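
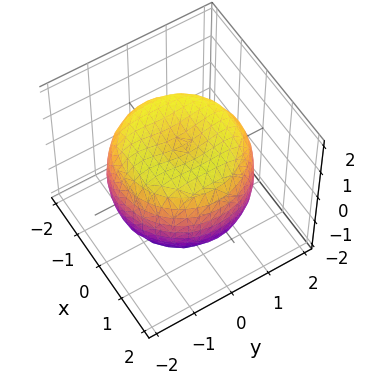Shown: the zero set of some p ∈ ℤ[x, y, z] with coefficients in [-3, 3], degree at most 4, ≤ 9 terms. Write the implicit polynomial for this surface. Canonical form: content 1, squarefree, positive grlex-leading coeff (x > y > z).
x^4 + 2*x^2*y^2 + y^4 - 2*x^2 - 2*y^2 + 2*z^2 - 2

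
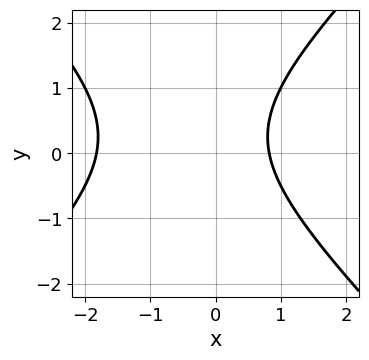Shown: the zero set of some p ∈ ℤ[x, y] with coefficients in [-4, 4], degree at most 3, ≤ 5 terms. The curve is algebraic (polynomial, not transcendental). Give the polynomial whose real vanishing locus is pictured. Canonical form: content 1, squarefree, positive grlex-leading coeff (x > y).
2*x^2 - 2*y^2 + 2*x + y - 3

(a) deg p = 2. The shape is more complex than any degree-1 curve.
(b) Against the integer gridlines: it misses every integer gridline on the y-axis.
(c) Solving for integer coefficients yields p as stated.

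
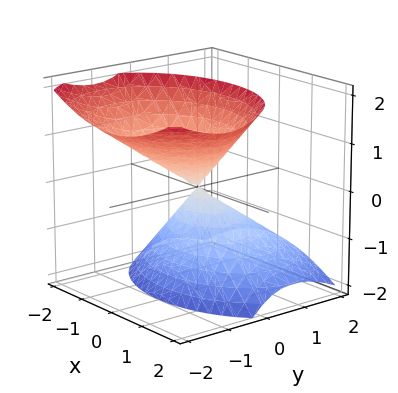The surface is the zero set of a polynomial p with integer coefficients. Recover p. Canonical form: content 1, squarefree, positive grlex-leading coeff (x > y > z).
(a) There are 2 components. Treating them together as one polynomial.
(b) deg p = 2. The shape is more complex than any degree-1 surface.
(c) Observable constraints: it meets the x-axis at x = 0 (among the integer gridlines); it meets the z-axis at z = 0 (among the integer gridlines); it crosses the y-axis at the gridline y = 0.
(d) Putting this together gives p.

2*x^2 + 3*y^2 + 3*y*z - 2*z^2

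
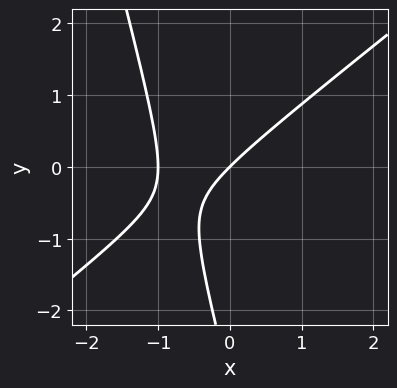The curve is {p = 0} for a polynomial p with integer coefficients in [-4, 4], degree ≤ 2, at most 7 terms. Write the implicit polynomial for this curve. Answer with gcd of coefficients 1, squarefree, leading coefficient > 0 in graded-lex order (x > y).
1. deg p = 2.
2. Observable constraints: it crosses the y-axis at the gridline y = 0; among the integer gridlines, it crosses the x-axis at x ∈ {-1, 0}.
3. Solving for integer coefficients yields p as stated.

3*x^2 - 3*x*y - y^2 + 3*x - 3*y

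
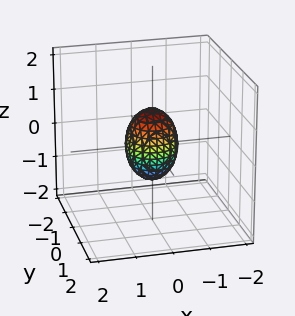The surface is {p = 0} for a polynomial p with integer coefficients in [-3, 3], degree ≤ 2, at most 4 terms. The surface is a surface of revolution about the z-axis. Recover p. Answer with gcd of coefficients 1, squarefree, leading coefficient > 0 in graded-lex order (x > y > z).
2*x^2 + 2*y^2 + z^2 - 1

First, the degree is 2 — no degree-1 surface has this shape.
Then, symmetry: the surface is invariant under rotation about z: p = q(x² + y², z).
Then, against the integer gridlines: a circular section at z = 0 has radius between 0 and 1; among the integer gridlines, it crosses the z-axis at z ∈ {-1, 1}.
Finally, matching integer coefficients to the picture gives p.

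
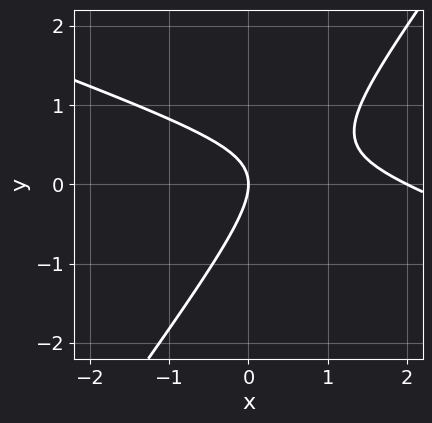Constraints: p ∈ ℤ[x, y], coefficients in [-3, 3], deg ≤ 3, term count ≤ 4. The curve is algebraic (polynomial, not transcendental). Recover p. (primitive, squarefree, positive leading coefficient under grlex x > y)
deg p = 2.
From the visible intercepts: among the integer gridlines, it crosses the x-axis at x ∈ {0, 2}; it meets the y-axis at y = 0 (among the integer gridlines).
Together with the visible shape, these determine p as stated.

x^2 + 2*x*y - 2*y^2 - 2*x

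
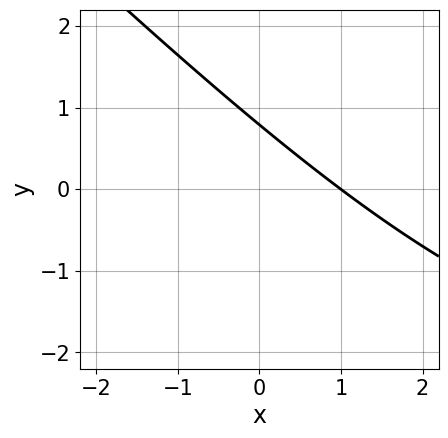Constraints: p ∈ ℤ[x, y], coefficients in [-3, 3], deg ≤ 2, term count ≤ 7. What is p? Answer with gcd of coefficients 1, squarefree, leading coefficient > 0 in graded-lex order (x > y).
First, the degree is 2 — a generic line meets the curve in up to 2 points.
Then, against the integer gridlines: one x-axis crossing is at x = 1.
Finally, putting this together gives p.

x*y + y^2 + 3*x + 3*y - 3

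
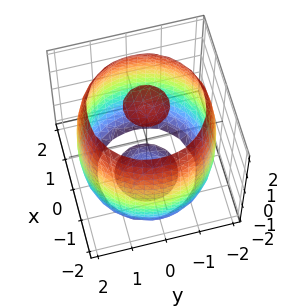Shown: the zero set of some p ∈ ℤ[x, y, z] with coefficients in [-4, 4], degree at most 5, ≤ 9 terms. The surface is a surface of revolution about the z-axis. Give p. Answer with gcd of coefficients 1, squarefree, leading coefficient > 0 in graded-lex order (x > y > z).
x^4 + 2*x^2*y^2 + y^4 - 3*x^2 - 3*y^2 + z^2 - 3

(a) I count 3 distinct pieces. Treating them together as one polynomial.
(b) deg p = 4. A generic line meets the surface in up to 4 points.
(c) Symmetries: rotational symmetry about the z-axis ⇒ p depends on x, y only through x² + y².
(d) Against the integer gridlines: a circular section at z = 2 has radius between 0 and 1.
(e) Assembling these constraints gives the stated polynomial.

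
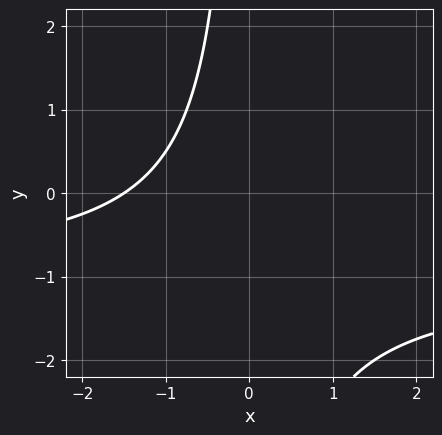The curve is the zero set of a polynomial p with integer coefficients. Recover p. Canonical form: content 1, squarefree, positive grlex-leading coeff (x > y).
2*x*y + 2*x + 3

1. Degree: no degree-1 curve has this shape, so deg p = 2.
2. Observable constraints: no y-intercept at any integer in the box.
3. Solving for integer coefficients yields p as stated.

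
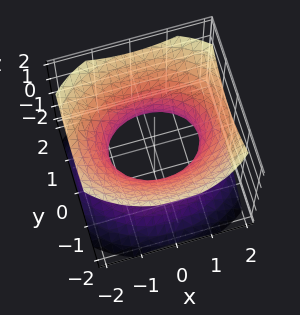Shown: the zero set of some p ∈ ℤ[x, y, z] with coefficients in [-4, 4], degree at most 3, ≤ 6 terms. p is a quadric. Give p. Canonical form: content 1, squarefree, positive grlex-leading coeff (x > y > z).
2*x^2 + 3*y^2 - 3*z^2 - 3

(a) The degree is 2 — an hourglass — one-sheet hyperboloid; a quadric.
(b) Symmetries: it's symmetric under z → −z, forcing even powers of z; it's symmetric under x → −x, forcing even powers of x; mirror symmetry y ↦ −y ⇒ only even powers of y.
(c) Observable constraints: it misses every integer gridline on the z-axis; among the integer gridlines, it crosses the y-axis at y ∈ {-1, 1}.
(d) Putting this together gives p.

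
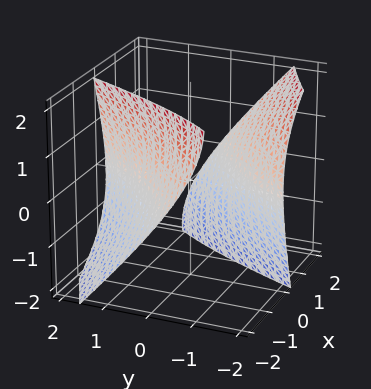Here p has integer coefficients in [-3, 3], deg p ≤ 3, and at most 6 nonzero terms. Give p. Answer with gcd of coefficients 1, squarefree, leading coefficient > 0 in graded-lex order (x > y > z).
There are 2 components.
The degree is 2 — no degree-1 surface has this shape.
Checking where it meets the axes: it misses every integer gridline on the z-axis.
Matching integer coefficients to the picture gives p.

x^2 - 3*x*y - 2*x*z + y^2 - z^2 - 3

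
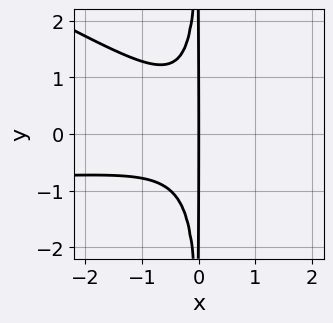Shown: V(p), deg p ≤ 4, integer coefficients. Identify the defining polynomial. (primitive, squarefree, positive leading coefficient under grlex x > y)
x^3*y + 2*x^2*y^2 + x^3 + x

1. The degree is 4 — no degree-3 curve has this shape.
2. Against the integer gridlines: one x-axis crossing is at x = 0; every point of the y-axis in the box is on the curve.
3. Solving for integer coefficients yields p as stated.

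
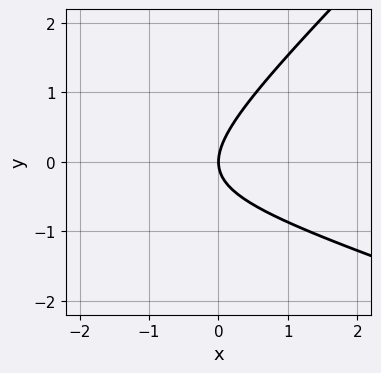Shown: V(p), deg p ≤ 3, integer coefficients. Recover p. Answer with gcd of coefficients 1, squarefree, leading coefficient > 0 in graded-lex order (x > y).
x^2 + 2*x*y - 3*y^2 + 3*x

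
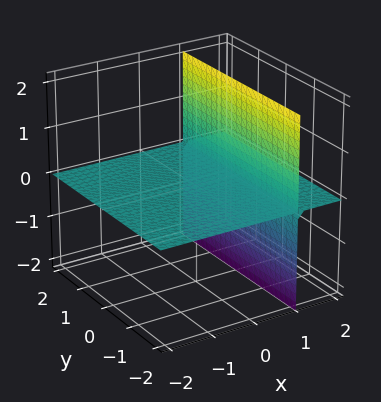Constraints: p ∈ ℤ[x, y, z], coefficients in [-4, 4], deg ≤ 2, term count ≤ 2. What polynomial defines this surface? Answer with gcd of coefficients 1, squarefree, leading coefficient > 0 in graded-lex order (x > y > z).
x*z - z

First, there are 2 components. Treating them together as one polynomial.
Then, deg p = 2. The shape is more complex than any degree-1 surface.
Then, from the axis intercepts and sections: every point of the x-axis in the box is on the surface; it meets the z-axis at z = 0 (among the integer gridlines); every point of the y-axis in the box is on the surface.
Finally, together with the visible shape, these determine p as stated.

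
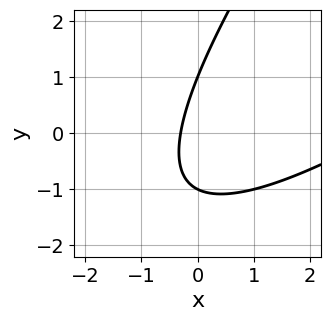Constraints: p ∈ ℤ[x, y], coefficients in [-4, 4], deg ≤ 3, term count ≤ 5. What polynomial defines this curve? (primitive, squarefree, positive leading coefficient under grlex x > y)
deg p = 2. The shape is more complex than any degree-1 curve.
Checking where it meets the axes: the y-axis gridline crossings are at y ∈ {-1, 1}.
Together with the visible shape, these determine p as stated.

x^2 - 2*x*y + y^2 - 3*x - 1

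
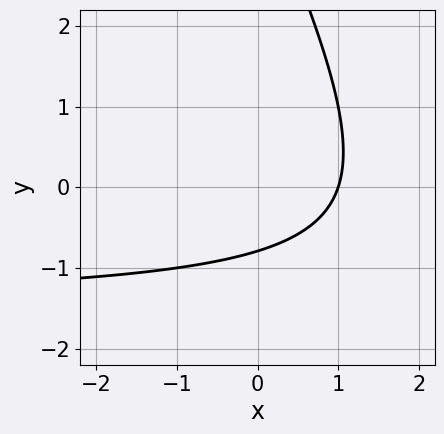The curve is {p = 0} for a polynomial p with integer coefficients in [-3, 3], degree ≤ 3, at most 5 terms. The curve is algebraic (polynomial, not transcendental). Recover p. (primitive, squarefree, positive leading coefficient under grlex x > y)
2*x*y + y^2 + 3*x - 3*y - 3

1. Degree: no degree-1 curve has this shape, so deg p = 2.
2. Observable constraints: it crosses the x-axis at the gridline x = 1.
3. Matching integer coefficients to the picture gives p.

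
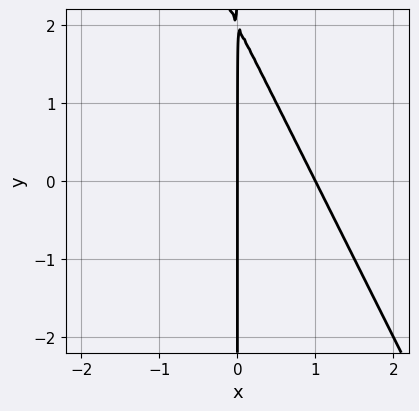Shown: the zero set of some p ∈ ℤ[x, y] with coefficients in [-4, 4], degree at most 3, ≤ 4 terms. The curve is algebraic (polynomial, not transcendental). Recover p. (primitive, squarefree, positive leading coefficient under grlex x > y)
First, deg p = 2. The shape is more complex than any degree-1 curve.
Then, from the axis intercepts and sections: the visible y-axis segment lies entirely on the curve; the x-axis gridline crossings are at x ∈ {0, 1}.
Finally, together with the visible shape, these determine p as stated.

2*x^2 + x*y - 2*x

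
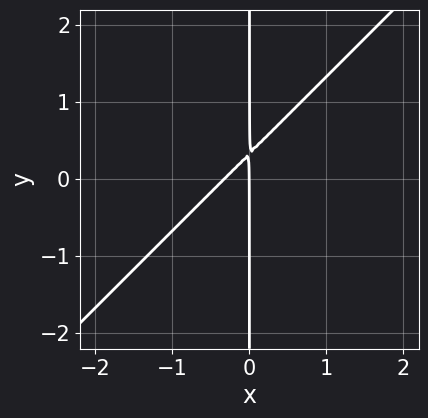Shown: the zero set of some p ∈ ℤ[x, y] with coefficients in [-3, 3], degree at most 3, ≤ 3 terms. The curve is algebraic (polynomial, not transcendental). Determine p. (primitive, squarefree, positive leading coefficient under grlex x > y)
1. deg p = 2. The shape is more complex than any degree-1 curve.
2. From the axis intercepts and sections: it crosses the x-axis at the gridline x = 0; every point of the y-axis in the box is on the curve.
3. Assembling these constraints gives the stated polynomial.

3*x^2 - 3*x*y + x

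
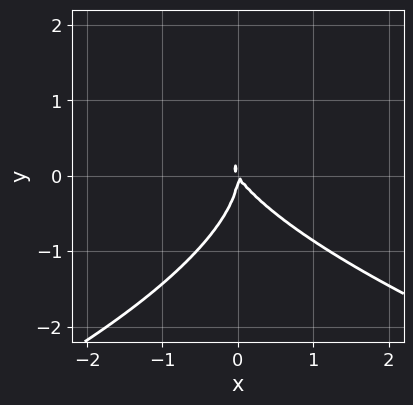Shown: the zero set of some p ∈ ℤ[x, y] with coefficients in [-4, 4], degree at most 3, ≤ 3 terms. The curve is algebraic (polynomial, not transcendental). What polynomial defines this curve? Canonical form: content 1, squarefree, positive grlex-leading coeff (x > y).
The degree is 3 — no degree-2 curve has this shape.
Reading off the gridlines: one x-axis crossing is at x = 0; it meets the y-axis at y = 0 (among the integer gridlines).
Solving for integer coefficients yields p as stated.

2*y^3 + 3*x^2 + 2*x*y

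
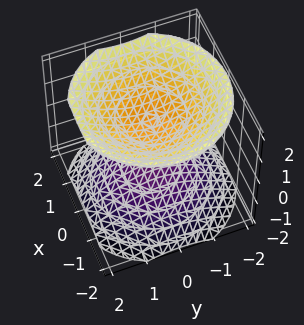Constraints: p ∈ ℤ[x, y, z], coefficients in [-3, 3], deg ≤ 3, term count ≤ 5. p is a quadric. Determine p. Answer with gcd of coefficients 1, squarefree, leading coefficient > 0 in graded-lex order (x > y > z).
(a) I count 2 distinct pieces. They look like related sheets of one shape, so recover p as a whole.
(b) The degree is 2 — two separate bowl-shaped sheets opening away from each other; a quadric.
(c) Symmetry: every cross-section ⟂ z is a circle, so x, y appear only via x² + y²; mirror symmetry z ↦ −z ⇒ only even powers of z.
(d) Reading off the gridlines: it misses every integer gridline on the x-axis; it misses every integer gridline on the y-axis.
(e) These observations pin down the coefficients. Check: (0, 0, -1) on the z-axis lies on the surface, and p(0, 0, -1) = 0. ✓

2*x^2 + 2*y^2 - 3*z^2 + 3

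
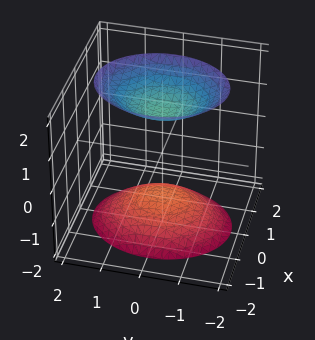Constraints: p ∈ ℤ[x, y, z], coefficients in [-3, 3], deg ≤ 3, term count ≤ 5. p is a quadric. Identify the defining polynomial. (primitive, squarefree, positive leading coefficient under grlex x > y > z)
3*x^2 + 2*y^2 - 2*z^2 + 3

First, the picture has 2 separate pieces. They look like related sheets of one shape, so recover p as a whole.
Then, degree: two separate bowl-shaped sheets opening away from each other; a quadric, so deg p = 2.
Then, symmetries: mirror symmetry z ↦ −z ⇒ only even powers of z; the x ↦ −x reflection is a symmetry, so x appears only in even powers; it's symmetric under y → −y, forcing even powers of y.
Next, observable constraints: it misses every integer gridline on the x-axis; the surface avoids every integer y-axis point in the box.
Finally, fitting integer coefficients to these (and the overall shape) gives p.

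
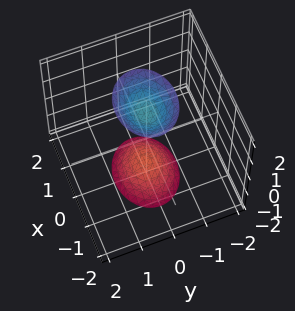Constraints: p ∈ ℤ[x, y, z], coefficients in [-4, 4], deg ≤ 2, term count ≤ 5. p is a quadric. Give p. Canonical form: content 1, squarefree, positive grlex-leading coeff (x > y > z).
There are 2 components. Treating them together as one polynomial.
deg p = 2. Two separate bowl-shaped sheets opening away from each other; a quadric.
Symmetries: it's symmetric under y → −y, forcing even powers of y; the z ↦ −z reflection is a symmetry, so z appears only in even powers; mirror symmetry x ↦ −x ⇒ only even powers of x.
Against the integer gridlines: no x-intercept at any integer in the box; no y-intercept at any integer in the box.
The integer polynomial consistent with all of this is the stated p.

2*x^2 + 3*y^2 - z^2 + 2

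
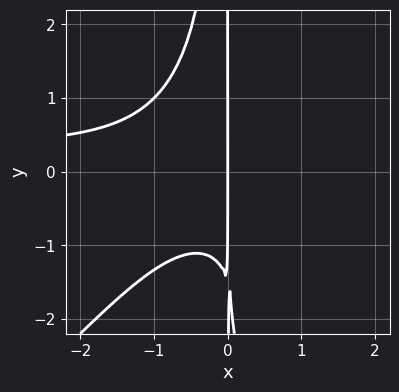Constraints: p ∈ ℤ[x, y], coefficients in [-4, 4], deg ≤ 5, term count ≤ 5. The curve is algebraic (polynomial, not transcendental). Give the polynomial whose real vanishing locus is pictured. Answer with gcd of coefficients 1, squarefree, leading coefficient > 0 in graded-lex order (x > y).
3*x^3*y - 3*x^2*y^2 - x^3 - 2*x*y - 3*x

1. The degree is 4 — the shape is more complex than any degree-3 curve.
2. Reading off the gridlines: every point of the y-axis in the box is on the curve; one x-axis crossing is at x = 0.
3. Assembling these constraints gives the stated polynomial.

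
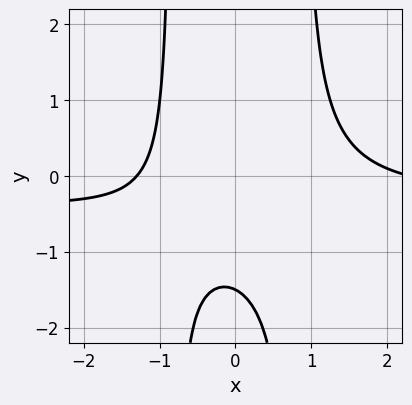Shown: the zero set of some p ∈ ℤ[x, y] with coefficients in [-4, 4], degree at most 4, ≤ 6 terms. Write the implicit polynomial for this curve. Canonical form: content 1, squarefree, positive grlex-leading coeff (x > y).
(a) Degree: the shape is more complex than any degree-2 curve, so deg p = 3.
(b) Putting this together gives p.

3*x^2*y + x^2 - x - 2*y - 3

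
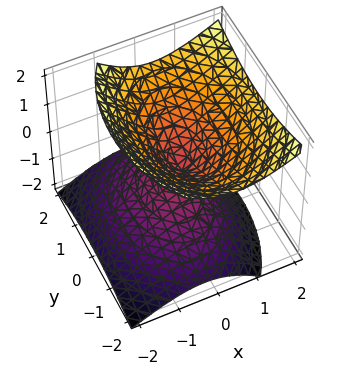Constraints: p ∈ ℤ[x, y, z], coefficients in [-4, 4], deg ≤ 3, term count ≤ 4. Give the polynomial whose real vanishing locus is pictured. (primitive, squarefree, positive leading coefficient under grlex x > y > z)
2*x^2 - x*z + y^2 - 2*z^2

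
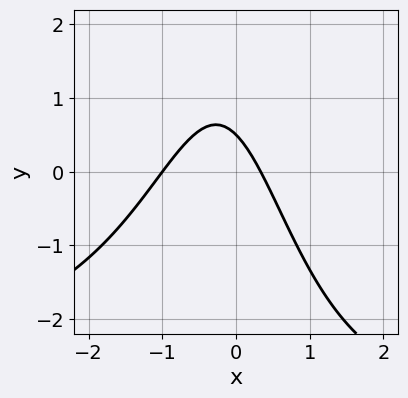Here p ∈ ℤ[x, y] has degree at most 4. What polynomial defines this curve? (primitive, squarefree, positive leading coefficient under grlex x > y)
x^2*y + 3*x^2 + 2*x + 2*y - 1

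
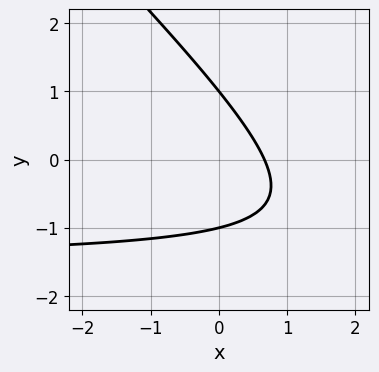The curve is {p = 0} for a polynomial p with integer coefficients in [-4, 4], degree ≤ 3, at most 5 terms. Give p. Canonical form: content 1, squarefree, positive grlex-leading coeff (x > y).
(a) The degree is 2 — a generic line meets the curve in up to 2 points.
(b) From the axis intercepts and sections: the y-axis gridline crossings are at y ∈ {-1, 1}.
(c) Matching integer coefficients to the picture gives p.

2*x*y + 2*y^2 + 3*x - 2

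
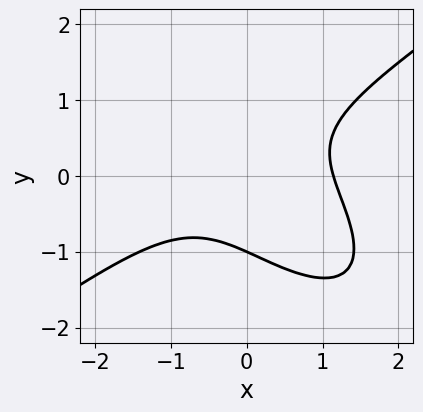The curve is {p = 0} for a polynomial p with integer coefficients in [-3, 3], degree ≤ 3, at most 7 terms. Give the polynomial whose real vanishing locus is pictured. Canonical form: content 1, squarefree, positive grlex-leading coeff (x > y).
2*x^3 - 2*x*y^2 - 3*y^3 + 2*x*y - 3

deg p = 3. A generic line meets the curve in up to 3 points.
Observable constraints: it meets the y-axis at y = -1 (among the integer gridlines).
Putting this together gives p.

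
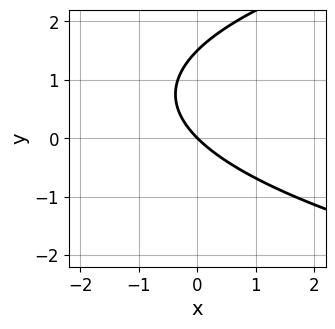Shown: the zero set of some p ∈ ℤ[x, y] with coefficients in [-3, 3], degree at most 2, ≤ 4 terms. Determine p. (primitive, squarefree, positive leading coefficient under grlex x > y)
1. Degree: a generic line meets the curve in up to 2 points, so deg p = 2.
2. Against the integer gridlines: one x-axis crossing is at x = 0; it crosses the y-axis at the gridline y = 0.
3. Putting this together gives p.

2*y^2 - 3*x - 3*y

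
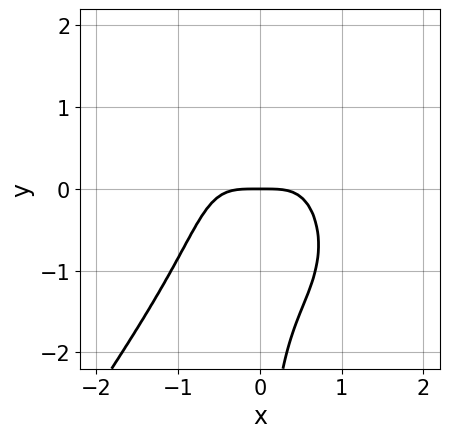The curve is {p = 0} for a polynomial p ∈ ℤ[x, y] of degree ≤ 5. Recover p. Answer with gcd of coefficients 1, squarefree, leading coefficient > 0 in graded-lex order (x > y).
deg p = 4.
Against the integer gridlines: it crosses the y-axis at the gridline y = 0; one x-axis crossing is at x = 0.
Putting this together gives p.

3*x^4 - x*y^3 + x*y^2 + 2*y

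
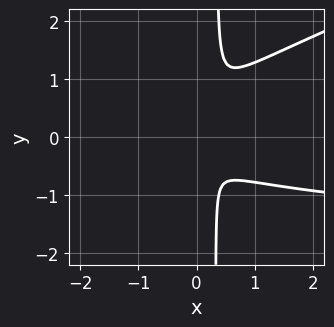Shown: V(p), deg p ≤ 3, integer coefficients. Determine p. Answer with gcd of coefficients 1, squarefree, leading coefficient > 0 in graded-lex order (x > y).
x^2*y - 3*x*y^2 + 2*x^2 + y^2

(a) Degree: a generic line meets the curve in up to 3 points, so deg p = 3.
(b) The integer polynomial consistent with all of this is the stated p.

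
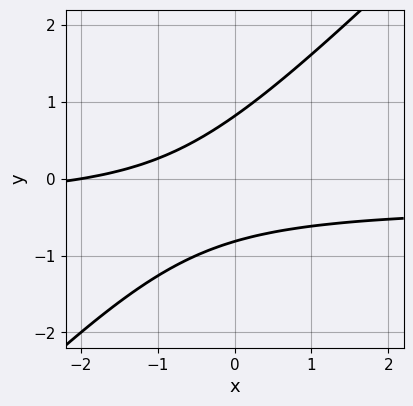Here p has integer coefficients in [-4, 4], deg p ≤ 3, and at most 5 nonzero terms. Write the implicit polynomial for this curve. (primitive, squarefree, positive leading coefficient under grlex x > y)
3*x*y - 3*y^2 + x + 2

First, degree: the shape is more complex than any degree-1 curve, so deg p = 2.
Then, from the axis intercepts and sections: it meets the x-axis at x = -2 (among the integer gridlines).
Finally, putting this together gives p.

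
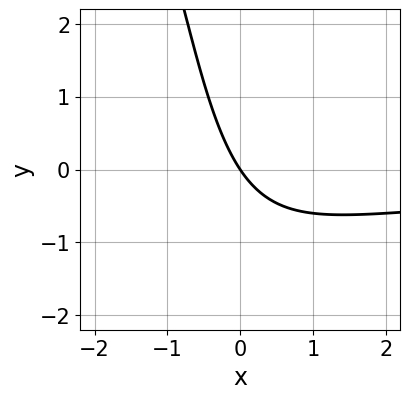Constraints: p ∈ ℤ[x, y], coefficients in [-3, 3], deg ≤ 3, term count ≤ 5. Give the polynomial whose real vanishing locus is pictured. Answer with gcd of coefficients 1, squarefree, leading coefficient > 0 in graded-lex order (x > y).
x^2*y + 2*x*y + 3*x + 2*y

The degree is 3 — no degree-2 curve has this shape.
From the axis intercepts and sections: it meets the y-axis at y = 0 (among the integer gridlines); one x-axis crossing is at x = 0.
Matching integer coefficients to the picture gives p.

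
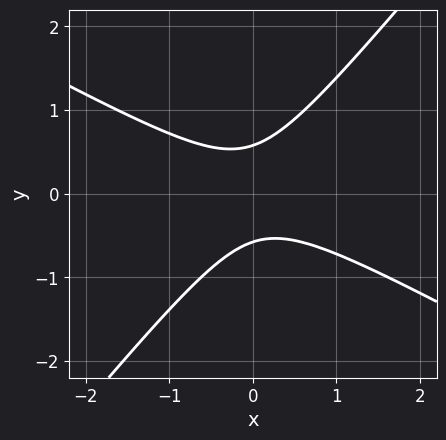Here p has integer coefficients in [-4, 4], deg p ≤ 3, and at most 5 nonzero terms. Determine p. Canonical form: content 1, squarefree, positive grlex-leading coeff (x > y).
1. The degree is 2 — a generic line meets the curve in up to 2 points.
2. From the axis intercepts and sections: it misses every integer gridline on the x-axis.
3. The integer polynomial consistent with all of this is the stated p.

2*x^2 + 2*x*y - 3*y^2 + 1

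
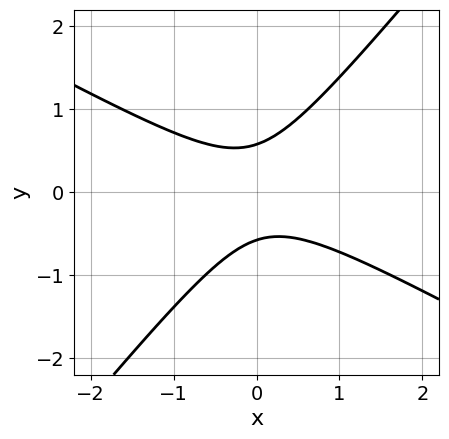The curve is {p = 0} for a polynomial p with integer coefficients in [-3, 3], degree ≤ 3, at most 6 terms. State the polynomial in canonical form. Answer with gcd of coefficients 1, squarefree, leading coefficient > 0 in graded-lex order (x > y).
2*x^2 + 2*x*y - 3*y^2 + 1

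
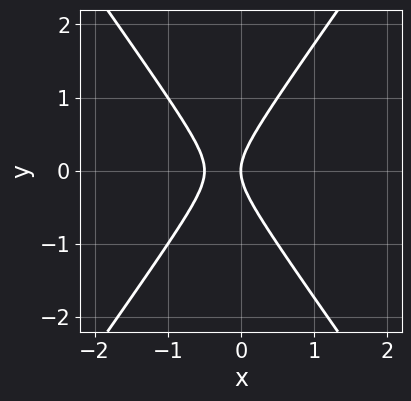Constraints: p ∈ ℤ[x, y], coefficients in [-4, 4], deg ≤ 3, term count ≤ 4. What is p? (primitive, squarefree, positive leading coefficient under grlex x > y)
2*x^2 - y^2 + x

First, deg p = 2. A generic line meets the curve in up to 2 points.
Next, symmetries: it's symmetric under y → −y, forcing even powers of y.
Next, against the integer gridlines: one y-axis crossing is at y = 0; one x-axis crossing is at x = 0.
Finally, these observations pin down the coefficients.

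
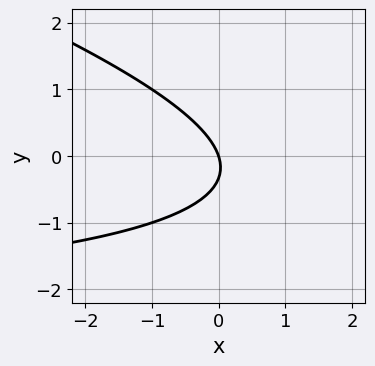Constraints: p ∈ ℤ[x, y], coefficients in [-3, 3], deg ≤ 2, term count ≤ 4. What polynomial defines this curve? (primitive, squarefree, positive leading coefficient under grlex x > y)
(a) Degree: a generic line meets the curve in up to 2 points, so deg p = 2.
(b) Observable constraints: it meets the x-axis at x = 0 (among the integer gridlines); it crosses the y-axis at the gridline y = 0.
(c) Fitting integer coefficients to these (and the overall shape) gives p.

x*y + 3*y^2 + 3*x + y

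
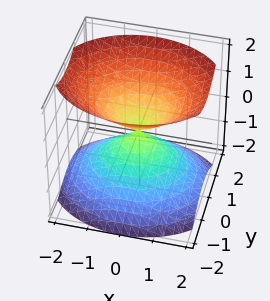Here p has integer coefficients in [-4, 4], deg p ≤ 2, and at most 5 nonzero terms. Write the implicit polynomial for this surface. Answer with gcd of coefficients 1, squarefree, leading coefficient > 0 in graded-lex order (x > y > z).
2*x^2 + 3*y^2 - 3*z^2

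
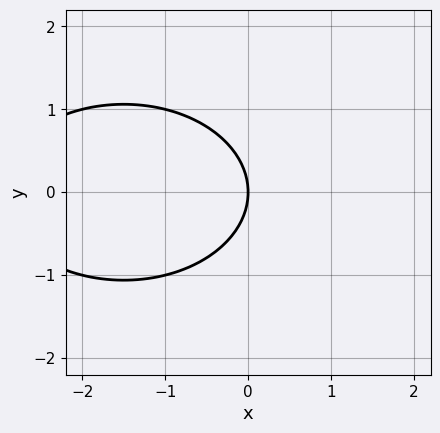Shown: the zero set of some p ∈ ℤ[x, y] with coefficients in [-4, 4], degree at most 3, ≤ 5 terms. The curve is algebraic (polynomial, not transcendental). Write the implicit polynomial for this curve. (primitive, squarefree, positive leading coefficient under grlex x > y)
1. Degree: the shape is more complex than any degree-1 curve, so deg p = 2.
2. Symmetries: mirror symmetry y ↦ −y ⇒ only even powers of y.
3. From the axis intercepts and sections: it meets the y-axis at y = 0 (among the integer gridlines); it meets the x-axis at x = 0 (among the integer gridlines).
4. Putting this together gives p.

x^2 + 2*y^2 + 3*x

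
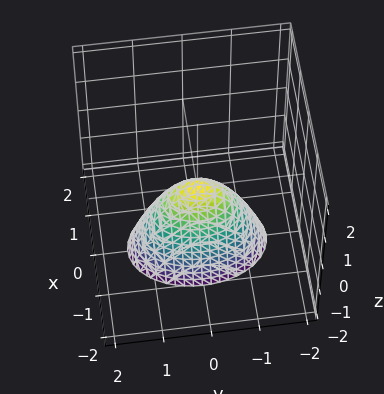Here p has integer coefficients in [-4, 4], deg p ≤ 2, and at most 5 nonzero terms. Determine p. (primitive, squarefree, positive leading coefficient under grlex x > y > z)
First, the degree is 2 — a paraboloid; a quadric.
Next, symmetries: the y ↦ −y reflection is a symmetry, so y appears only in even powers; the x ↦ −x reflection is a symmetry, so x appears only in even powers.
Next, reading off the gridlines: it meets the y-axis at y = 0 (among the integer gridlines); it meets the x-axis at x = 0 (among the integer gridlines).
Finally, solving for integer coefficients yields p as stated.

2*x^2 + y^2 + z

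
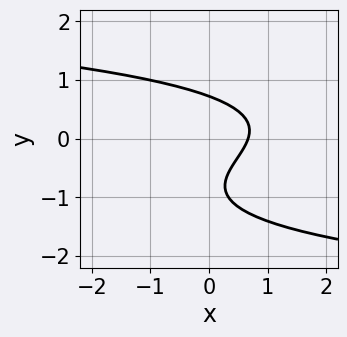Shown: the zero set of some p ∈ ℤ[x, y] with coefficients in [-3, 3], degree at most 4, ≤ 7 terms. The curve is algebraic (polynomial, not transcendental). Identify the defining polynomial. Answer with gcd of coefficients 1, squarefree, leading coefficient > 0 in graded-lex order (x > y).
(a) Degree: the shape is more complex than any degree-2 curve, so deg p = 3.
(b) Putting this together gives p.

3*y^3 + 3*y^2 + 3*x - y - 2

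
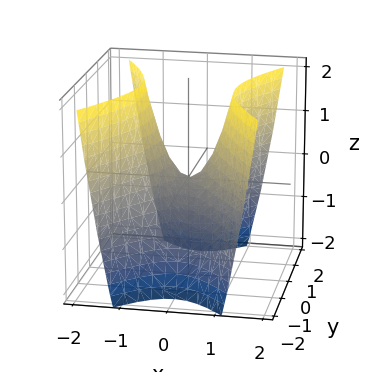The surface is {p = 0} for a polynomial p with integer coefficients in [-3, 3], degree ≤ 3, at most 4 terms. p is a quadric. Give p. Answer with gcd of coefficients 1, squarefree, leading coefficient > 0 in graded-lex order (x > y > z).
2*x^2 - y^2 - z

The degree is 2 — a saddle surface; a quadric.
Symmetries: it's symmetric under y → −y, forcing even powers of y; mirror symmetry x ↦ −x ⇒ only even powers of x.
From the visible intercepts: one x-axis crossing is at x = 0; one z-axis crossing is at z = 0.
Matching integer coefficients to the picture gives p.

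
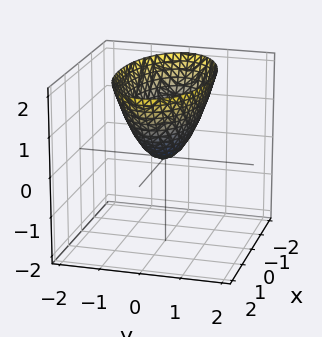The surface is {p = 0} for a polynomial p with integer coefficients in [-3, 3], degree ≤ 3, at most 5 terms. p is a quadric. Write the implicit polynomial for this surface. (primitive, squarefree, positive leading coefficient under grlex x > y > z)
x^2 + 3*y^2 - 2*z

1. deg p = 2.
2. Symmetries: the x ↦ −x reflection is a symmetry, so x appears only in even powers; mirror symmetry y ↦ −y ⇒ only even powers of y.
3. Observable constraints: one z-axis crossing is at z = 0; it crosses the x-axis at the gridline x = 0; it meets the y-axis at y = 0 (among the integer gridlines).
4. Matching integer coefficients to the picture gives p.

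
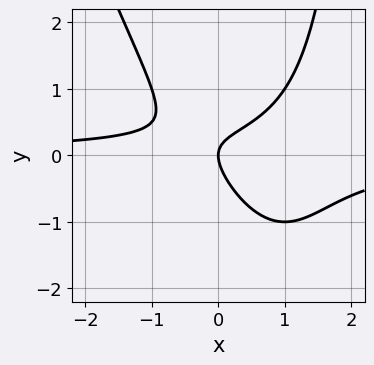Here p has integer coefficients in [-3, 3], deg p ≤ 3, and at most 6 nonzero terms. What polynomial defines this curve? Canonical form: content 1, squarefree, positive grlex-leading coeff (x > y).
(a) deg p = 3. No degree-2 curve has this shape.
(b) Checking where it meets the axes: one x-axis crossing is at x = 0; it meets the y-axis at y = 0 (among the integer gridlines).
(c) Putting this together gives p.

3*x^2*y + x*y^2 - 3*x*y - 3*y^2 + 2*x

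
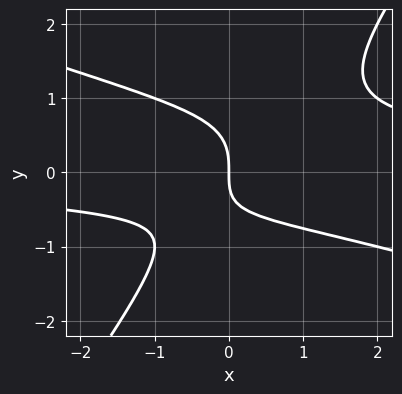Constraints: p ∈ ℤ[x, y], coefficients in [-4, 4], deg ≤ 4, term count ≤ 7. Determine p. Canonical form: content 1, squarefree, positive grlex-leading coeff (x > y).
x^2*y + 2*x*y^2 - 2*y^3 - x*y - 2*x

The degree is 3 — the shape is more complex than any degree-2 curve.
Reading off the gridlines: one x-axis crossing is at x = 0; one y-axis crossing is at y = 0.
The integer polynomial consistent with all of this is the stated p.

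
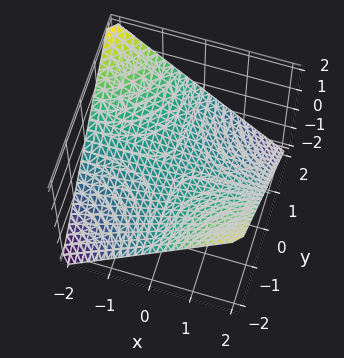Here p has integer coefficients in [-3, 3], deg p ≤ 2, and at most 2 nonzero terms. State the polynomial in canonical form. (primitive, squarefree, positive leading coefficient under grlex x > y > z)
x*y + 2*z

(a) The degree is 2 — a hyperbolic paraboloid; a quadric.
(b) Reading off the gridlines: the visible x-axis segment lies entirely on the surface; the visible y-axis segment lies entirely on the surface; it crosses the z-axis at the gridline z = 0.
(c) Putting this together gives p.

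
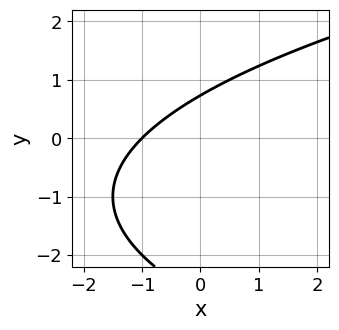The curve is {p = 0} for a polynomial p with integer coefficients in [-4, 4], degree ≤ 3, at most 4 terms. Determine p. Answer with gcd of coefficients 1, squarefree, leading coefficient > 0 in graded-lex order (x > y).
y^2 - 2*x + 2*y - 2

(a) Degree: the shape is more complex than any degree-1 curve, so deg p = 2.
(b) Against the integer gridlines: it crosses the x-axis at the gridline x = -1.
(c) Solving for integer coefficients yields p as stated.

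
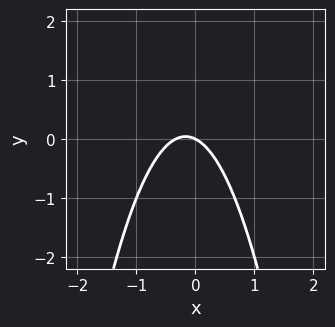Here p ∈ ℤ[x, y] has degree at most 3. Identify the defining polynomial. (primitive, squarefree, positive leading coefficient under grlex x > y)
1. deg p = 2. No degree-1 curve has this shape.
2. From the axis intercepts and sections: it meets the y-axis at y = 0 (among the integer gridlines); one x-axis crossing is at x = 0.
3. Solving for integer coefficients yields p as stated.

3*x^2 + x + 2*y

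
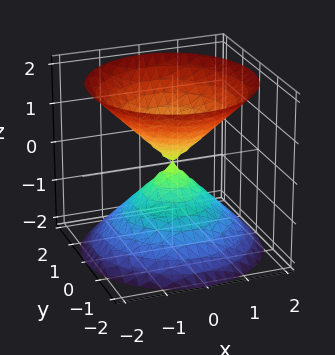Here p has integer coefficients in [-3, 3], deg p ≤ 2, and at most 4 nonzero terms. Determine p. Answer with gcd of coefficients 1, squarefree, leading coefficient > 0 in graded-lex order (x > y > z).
x^2 + y^2 - z^2

I count 2 distinct pieces.
Degree: two nappes meeting at a single point; a quadric, so deg p = 2.
Symmetries: it's symmetric under z → −z, forcing even powers of z; rotational symmetry about the z-axis ⇒ p depends on x, y only through x² + y².
Against the integer gridlines: one x-axis crossing is at x = 0; one z-axis crossing is at z = 0; one y-axis crossing is at y = 0; a circular section at z = -1 has radius exactly 1.
Fitting integer coefficients to these (and the overall shape) gives p.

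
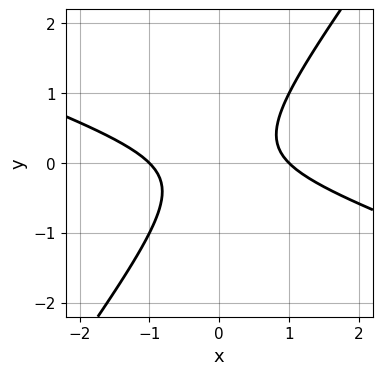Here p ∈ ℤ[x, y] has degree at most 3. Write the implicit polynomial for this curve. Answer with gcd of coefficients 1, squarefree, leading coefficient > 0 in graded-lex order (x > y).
Degree: the shape is more complex than any degree-1 curve, so deg p = 2.
From the axis intercepts and sections: among the integer gridlines, it crosses the x-axis at x ∈ {-1, 1}; it misses every integer gridline on the y-axis.
Matching integer coefficients to the picture gives p.

x^2 + 2*x*y - 2*y^2 - 1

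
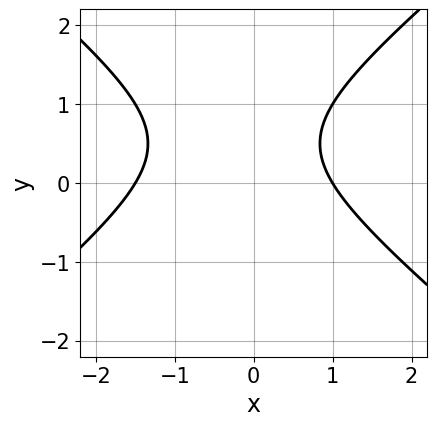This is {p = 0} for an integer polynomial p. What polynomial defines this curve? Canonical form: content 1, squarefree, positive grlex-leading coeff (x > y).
2*x^2 - 3*y^2 + x + 3*y - 3

(a) deg p = 2. The shape is more complex than any degree-1 curve.
(b) Reading off the gridlines: the curve avoids every integer y-axis point in the box; one x-axis crossing is at x = 1.
(c) Matching integer coefficients to the picture gives p.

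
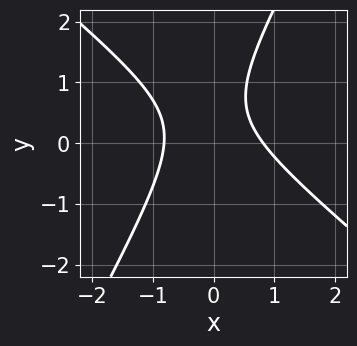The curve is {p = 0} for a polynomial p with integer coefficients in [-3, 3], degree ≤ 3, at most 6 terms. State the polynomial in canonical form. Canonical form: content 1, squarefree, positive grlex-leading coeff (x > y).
3*x^2 + 2*x*y - 2*y^2 + 2*y - 2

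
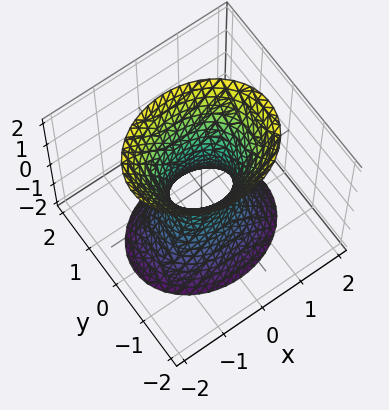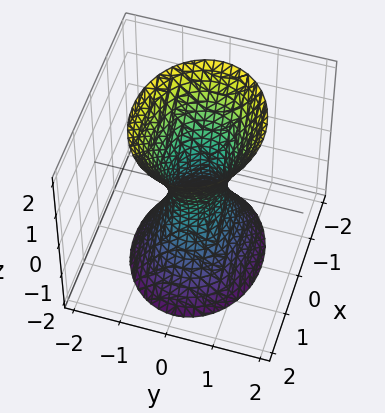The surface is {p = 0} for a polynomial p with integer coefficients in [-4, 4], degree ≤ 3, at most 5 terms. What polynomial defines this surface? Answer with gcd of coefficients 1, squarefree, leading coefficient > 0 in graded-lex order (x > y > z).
2*x^2 + 3*y^2 - z^2 - 1

First, the degree is 2 — an hourglass — one-sheet hyperboloid; a quadric.
Then, symmetries: it's symmetric under z → −z, forcing even powers of z; mirror symmetry x ↦ −x ⇒ only even powers of x; the y ↦ −y reflection is a symmetry, so y appears only in even powers.
Next, reading off the gridlines: it misses every integer gridline on the z-axis.
Finally, putting this together gives p.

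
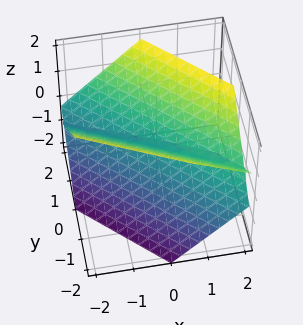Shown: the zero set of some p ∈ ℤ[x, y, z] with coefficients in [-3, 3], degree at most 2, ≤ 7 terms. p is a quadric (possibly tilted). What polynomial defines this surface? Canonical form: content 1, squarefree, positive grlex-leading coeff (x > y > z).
(a) Degree: the shape is more complex than any degree-1 surface, so deg p = 2.
(b) From the axis intercepts and sections: it meets the y-axis at y = 0 (among the integer gridlines); it meets the x-axis at x = 0 (among the integer gridlines).
(c) Matching integer coefficients to the picture gives p.

x^2 + 3*x*y + x*z + 2*y^2 - 2*z^2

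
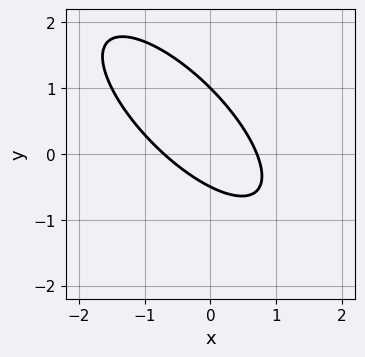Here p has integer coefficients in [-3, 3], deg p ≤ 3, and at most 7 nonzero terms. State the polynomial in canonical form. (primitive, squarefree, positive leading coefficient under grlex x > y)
(a) The degree is 2 — the shape is more complex than any degree-1 curve.
(b) From the visible intercepts: it meets the y-axis at y = 1 (among the integer gridlines).
(c) Putting this together gives p.

2*x^2 + 3*x*y + 2*y^2 - y - 1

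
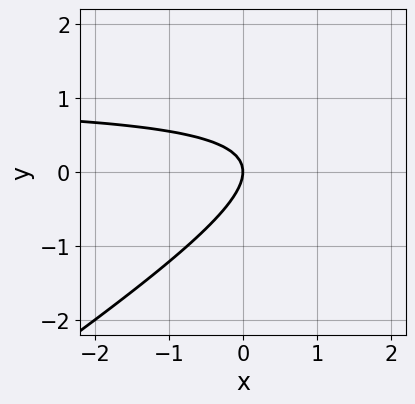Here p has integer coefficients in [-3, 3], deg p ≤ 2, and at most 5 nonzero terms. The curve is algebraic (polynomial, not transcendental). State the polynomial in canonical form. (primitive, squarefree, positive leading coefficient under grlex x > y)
2*x*y - 3*y^2 - 2*x

(a) Degree: the shape is more complex than any degree-1 curve, so deg p = 2.
(b) Checking where it meets the axes: it crosses the x-axis at the gridline x = 0; it meets the y-axis at y = 0 (among the integer gridlines).
(c) Putting this together gives p.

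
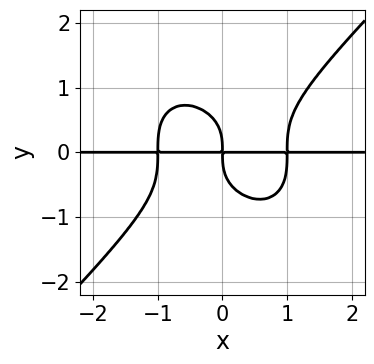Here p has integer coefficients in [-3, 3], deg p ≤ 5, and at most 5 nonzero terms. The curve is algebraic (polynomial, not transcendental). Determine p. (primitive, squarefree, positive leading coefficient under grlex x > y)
1. deg p = 4.
2. From the visible intercepts: every point of the x-axis in the box is on the curve.
3. Solving for integer coefficients yields p as stated.

x^3*y - y^4 - x*y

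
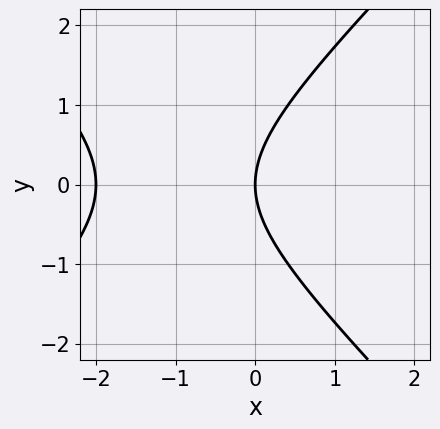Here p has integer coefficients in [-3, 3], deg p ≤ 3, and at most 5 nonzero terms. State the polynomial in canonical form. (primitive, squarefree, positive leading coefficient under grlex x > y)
(a) The degree is 2 — no degree-1 curve has this shape.
(b) Symmetries: the y ↦ −y reflection is a symmetry, so y appears only in even powers.
(c) From the visible intercepts: among the integer gridlines, it crosses the x-axis at x ∈ {-2, 0}; it crosses the y-axis at the gridline y = 0.
(d) Together with the visible shape, these determine p as stated.

x^2 - y^2 + 2*x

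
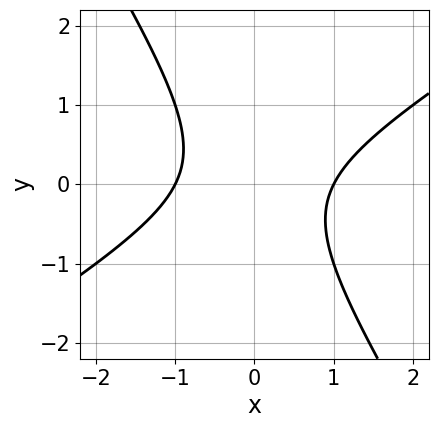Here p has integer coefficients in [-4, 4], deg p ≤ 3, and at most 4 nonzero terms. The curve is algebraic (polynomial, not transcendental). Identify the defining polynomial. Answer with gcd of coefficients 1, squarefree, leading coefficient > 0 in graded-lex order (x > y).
First, degree: no degree-1 curve has this shape, so deg p = 2.
Next, checking where it meets the axes: among the integer gridlines, it crosses the x-axis at x ∈ {-1, 1}; no y-intercept at any integer in the box.
Finally, assembling these constraints gives the stated polynomial.

x^2 - x*y - y^2 - 1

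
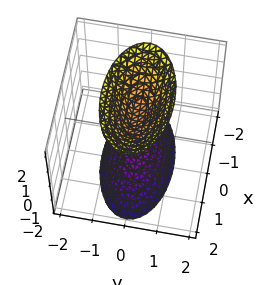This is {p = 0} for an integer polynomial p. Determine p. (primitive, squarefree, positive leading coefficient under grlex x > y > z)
x^2 + 3*y^2 - z^2 + 1

1. There are 2 components. They look like related sheets of one shape, so recover p as a whole.
2. The degree is 2 — two sheets facing apart; a quadric.
3. Symmetries: mirror symmetry x ↦ −x ⇒ only even powers of x; mirror symmetry y ↦ −y ⇒ only even powers of y; the z ↦ −z reflection is a symmetry, so z appears only in even powers.
4. From the axis intercepts and sections: the surface avoids every integer x-axis point in the box; the surface avoids every integer y-axis point in the box.
5. Together with the visible shape, these determine p as stated. Check: (0, 0, -1) on the z-axis lies on the surface, and p(0, 0, -1) = 0. ✓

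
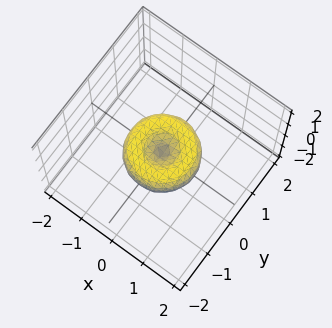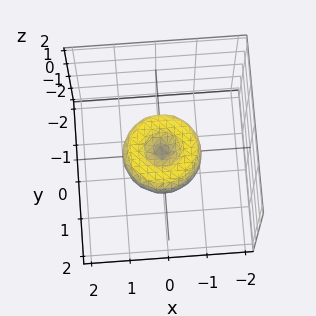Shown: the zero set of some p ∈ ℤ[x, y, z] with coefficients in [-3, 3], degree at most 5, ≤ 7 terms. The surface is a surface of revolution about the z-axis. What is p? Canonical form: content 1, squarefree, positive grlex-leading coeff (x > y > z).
1. deg p = 4. No degree-3 surface has this shape.
2. Symmetry: every cross-section ⟂ z is a circle, so x, y appear only via x² + y².
3. From the axis intercepts and sections: a circular section at z = 0 has radius exactly 1; among the integer gridlines, it crosses the x-axis at x ∈ {-1, 0, 1}; one z-axis crossing is at z = 0.
4. Matching integer coefficients to the picture gives p. Check: (0, -1, 0) on the y-axis lies on the surface, and p(0, -1, 0) = 0. ✓

x^4 + 2*x^2*y^2 + y^4 - x^2 - y^2 + z^2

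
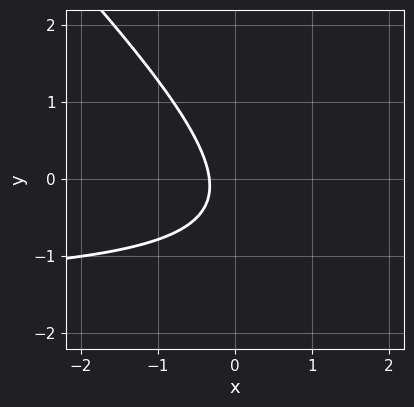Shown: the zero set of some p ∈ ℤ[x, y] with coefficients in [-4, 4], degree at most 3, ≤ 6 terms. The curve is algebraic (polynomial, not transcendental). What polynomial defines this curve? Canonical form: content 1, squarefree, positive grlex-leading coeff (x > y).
2*x*y + 2*y^2 + 3*x + y + 1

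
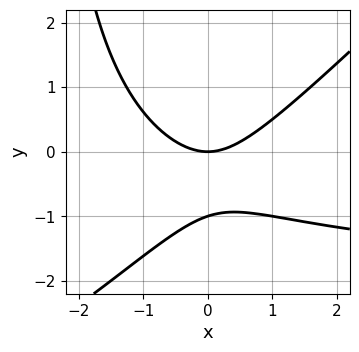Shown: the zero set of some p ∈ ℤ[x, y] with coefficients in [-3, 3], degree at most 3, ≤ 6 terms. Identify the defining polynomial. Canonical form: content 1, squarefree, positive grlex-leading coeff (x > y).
x^2*y - x*y^2 + 2*x^2 - 3*y^2 - 3*y

First, deg p = 3. A generic line meets the curve in up to 3 points.
Next, checking where it meets the axes: it meets the x-axis at x = 0 (among the integer gridlines); the y-axis gridline crossings are at y ∈ {-1, 0}.
Finally, these observations pin down the coefficients.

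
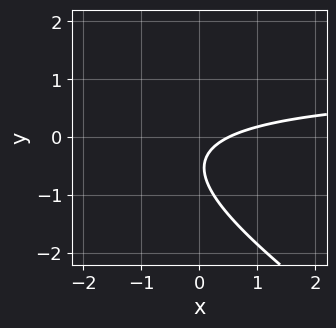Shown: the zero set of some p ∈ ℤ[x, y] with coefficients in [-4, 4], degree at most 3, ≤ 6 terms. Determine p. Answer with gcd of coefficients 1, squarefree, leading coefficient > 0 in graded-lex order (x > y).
First, deg p = 2.
Then, from the axis intercepts and sections: no y-intercept at any integer in the box.
Finally, these observations pin down the coefficients.

2*x*y + 3*y^2 - 2*x + 3*y + 1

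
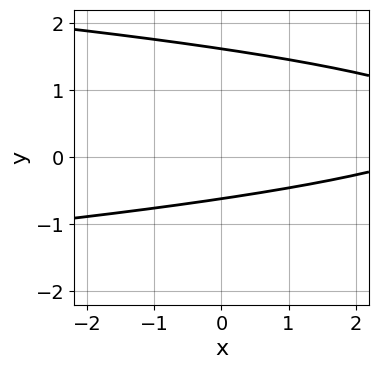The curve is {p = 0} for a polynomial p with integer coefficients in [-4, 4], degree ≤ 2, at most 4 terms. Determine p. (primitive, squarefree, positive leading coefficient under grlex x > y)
1. The degree is 2 — no degree-1 curve has this shape.
2. From the visible intercepts: no x-intercept at any integer in the box.
3. Together with the visible shape, these determine p as stated.

3*y^2 + x - 3*y - 3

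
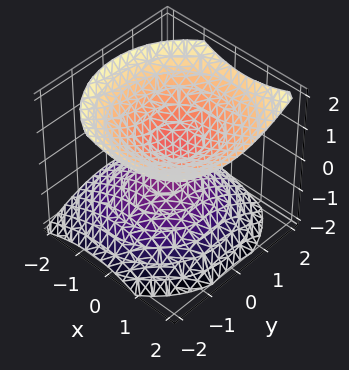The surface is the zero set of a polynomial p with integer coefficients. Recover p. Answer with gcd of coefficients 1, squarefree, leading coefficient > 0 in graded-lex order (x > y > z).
1. There are 2 components. They look like related sheets of one shape, so recover p as a whole.
2. Degree: the shape is more complex than any degree-1 surface, so deg p = 2.
3. Reading off the gridlines: the surface avoids every integer y-axis point in the box; the surface avoids every integer x-axis point in the box.
4. The integer polynomial consistent with all of this is the stated p.

2*x^2 - x*z + 2*y^2 - 3*z^2 + 1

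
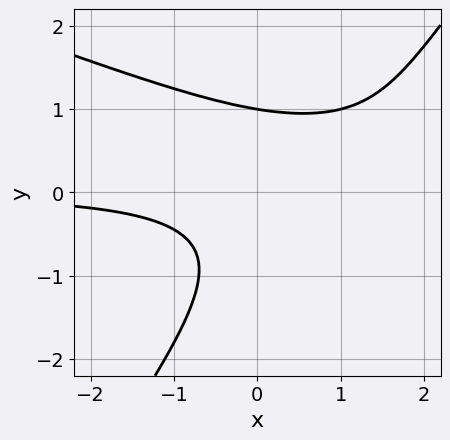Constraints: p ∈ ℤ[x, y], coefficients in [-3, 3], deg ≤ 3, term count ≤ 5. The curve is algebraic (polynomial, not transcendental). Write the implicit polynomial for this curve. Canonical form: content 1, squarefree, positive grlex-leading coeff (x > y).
x^2*y + 2*x*y^2 - 2*y^3 - 3*x*y + 2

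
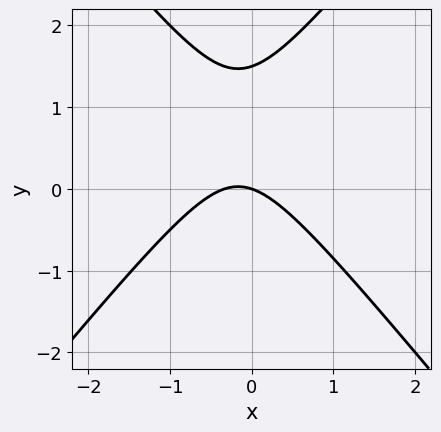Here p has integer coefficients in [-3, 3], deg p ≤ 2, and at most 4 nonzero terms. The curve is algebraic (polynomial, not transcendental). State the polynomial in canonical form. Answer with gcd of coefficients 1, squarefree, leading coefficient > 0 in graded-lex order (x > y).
1. Degree: the shape is more complex than any degree-1 curve, so deg p = 2.
2. Checking where it meets the axes: it crosses the x-axis at the gridline x = 0; it crosses the y-axis at the gridline y = 0.
3. Fitting integer coefficients to these (and the overall shape) gives p.

3*x^2 - 2*y^2 + x + 3*y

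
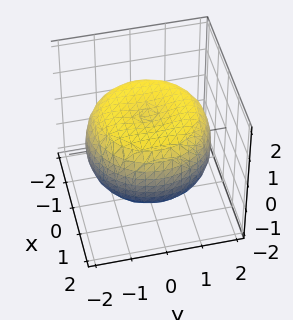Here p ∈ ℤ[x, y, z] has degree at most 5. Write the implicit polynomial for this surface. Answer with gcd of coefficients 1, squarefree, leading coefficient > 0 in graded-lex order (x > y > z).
x^4 + 2*x^2*y^2 + y^4 - 2*x^2 - 2*y^2 + 3*z^2 - 3

(a) Degree: the shape is more complex than any degree-3 surface, so deg p = 4.
(b) Symmetries: every cross-section ⟂ z is a circle, so x, y appear only via x² + y².
(c) From the visible intercepts: a circular section at z = 1 has radius between 1 and 2; the z-axis gridline crossings are at z ∈ {-1, 1}.
(d) Assembling these constraints gives the stated polynomial.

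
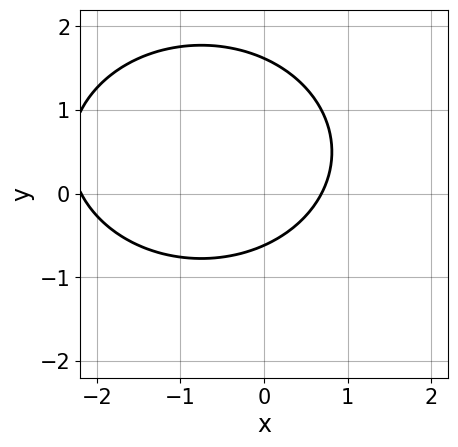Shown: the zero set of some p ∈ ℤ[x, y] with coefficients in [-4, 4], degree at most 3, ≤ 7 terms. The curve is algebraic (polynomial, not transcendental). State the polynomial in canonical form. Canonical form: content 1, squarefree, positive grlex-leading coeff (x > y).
2*x^2 + 3*y^2 + 3*x - 3*y - 3

First, the degree is 2 — a generic line meets the curve in up to 2 points.
Finally, the integer polynomial consistent with all of this is the stated p.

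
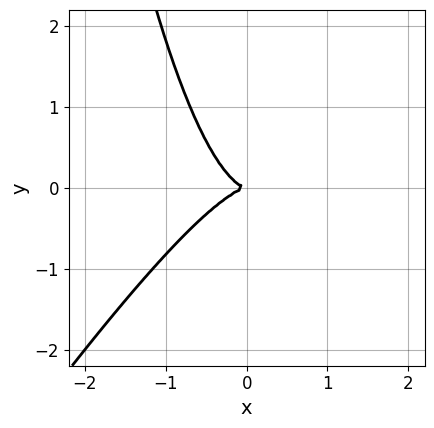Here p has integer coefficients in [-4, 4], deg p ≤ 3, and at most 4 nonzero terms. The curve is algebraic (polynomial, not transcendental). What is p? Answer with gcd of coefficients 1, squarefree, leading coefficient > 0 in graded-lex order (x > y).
3*x^3 - 2*x^2*y + 2*y^2

The degree is 3 — a generic line meets the curve in up to 3 points.
Checking where it meets the axes: one y-axis crossing is at y = 0; it crosses the x-axis at the gridline x = 0.
Fitting integer coefficients to these (and the overall shape) gives p.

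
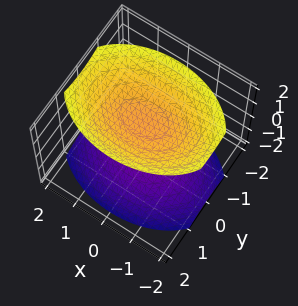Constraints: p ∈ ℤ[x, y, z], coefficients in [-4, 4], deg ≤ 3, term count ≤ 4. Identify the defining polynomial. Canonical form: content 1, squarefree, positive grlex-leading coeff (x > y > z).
x^2 + 2*y^2 - 2*z^2 + 3

First, the picture has 2 separate pieces. Treating them together as one polynomial.
Next, the degree is 2 — two sheets facing apart; a quadric.
Then, symmetries: mirror symmetry y ↦ −y ⇒ only even powers of y; the z ↦ −z reflection is a symmetry, so z appears only in even powers; the x ↦ −x reflection is a symmetry, so x appears only in even powers.
Next, from the axis intercepts and sections: it misses every integer gridline on the y-axis; the surface avoids every integer x-axis point in the box.
Finally, matching integer coefficients to the picture gives p.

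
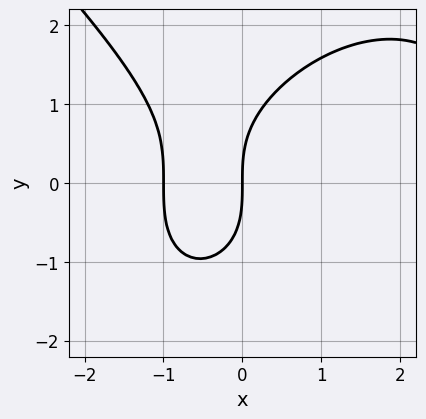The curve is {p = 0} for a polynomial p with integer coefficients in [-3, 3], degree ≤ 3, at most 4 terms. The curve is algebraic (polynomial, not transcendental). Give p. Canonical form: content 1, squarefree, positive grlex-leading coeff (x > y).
First, degree: no degree-2 curve has this shape, so deg p = 3.
Then, from the axis intercepts and sections: among the integer gridlines, it crosses the x-axis at x ∈ {-1, 0}; it crosses the y-axis at the gridline y = 0.
Finally, putting this together gives p.

x^3 + y^3 - 2*x^2 - 3*x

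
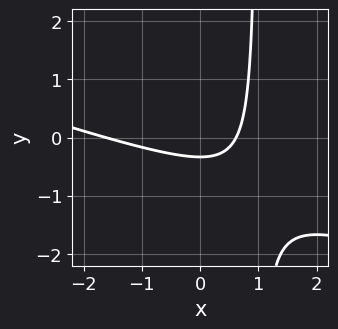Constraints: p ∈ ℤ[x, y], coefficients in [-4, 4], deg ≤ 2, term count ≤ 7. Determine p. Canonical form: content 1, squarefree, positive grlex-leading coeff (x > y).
x^2 + 3*x*y + x - 3*y - 1

1. Degree: no degree-1 curve has this shape, so deg p = 2.
2. The integer polynomial consistent with all of this is the stated p.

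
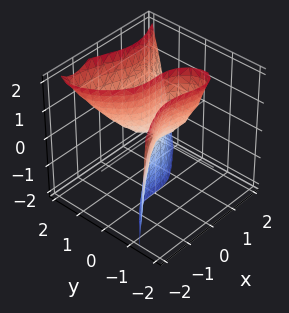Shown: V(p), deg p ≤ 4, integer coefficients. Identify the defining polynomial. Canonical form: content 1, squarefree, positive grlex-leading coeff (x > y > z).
2*x^3 - 2*x*y^2 - 3*y^3 + y^2*z + 3*y*z

(a) The degree is 3 — a generic line meets the surface in up to 3 points.
(b) From the axis intercepts and sections: the visible z-axis segment lies entirely on the surface; it meets the y-axis at y = 0 (among the integer gridlines); one x-axis crossing is at x = 0.
(c) Matching integer coefficients to the picture gives p.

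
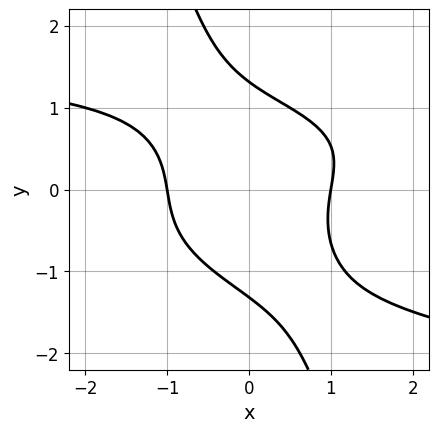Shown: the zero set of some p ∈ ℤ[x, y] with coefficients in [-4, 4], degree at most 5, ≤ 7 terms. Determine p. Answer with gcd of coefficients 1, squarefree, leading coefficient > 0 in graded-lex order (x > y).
deg p = 4. The shape is more complex than any degree-3 curve.
Observable constraints: among the integer gridlines, it crosses the x-axis at x ∈ {-1, 1}.
Solving for integer coefficients yields p as stated.

3*x*y^3 + y^4 - x^2*y + 3*x^2 - 3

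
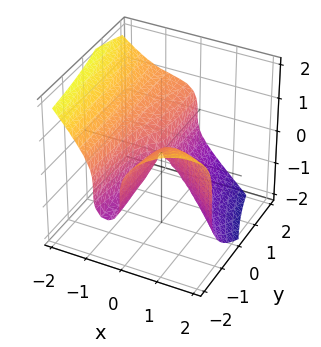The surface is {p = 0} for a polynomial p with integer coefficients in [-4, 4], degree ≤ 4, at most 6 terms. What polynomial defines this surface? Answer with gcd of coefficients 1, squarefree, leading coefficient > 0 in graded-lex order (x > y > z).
x^3 + x^2*y + z^3 + x*y

Degree: the shape is more complex than any degree-2 surface, so deg p = 3.
From the axis intercepts and sections: it crosses the x-axis at the gridline x = 0; every point of the y-axis in the box is on the surface; it crosses the z-axis at the gridline z = 0.
Assembling these constraints gives the stated polynomial.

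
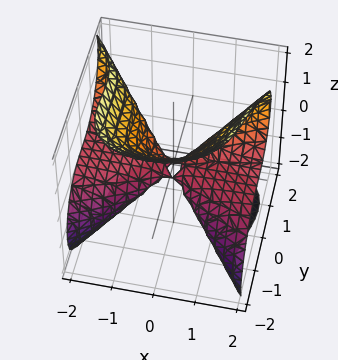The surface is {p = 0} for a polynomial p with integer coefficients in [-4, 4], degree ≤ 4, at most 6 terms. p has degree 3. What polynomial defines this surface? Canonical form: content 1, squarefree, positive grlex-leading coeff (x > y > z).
First, degree: no degree-2 surface has this shape, so deg p = 3.
Next, against the integer gridlines: one z-axis crossing is at z = 0; the visible x-axis segment lies entirely on the surface; one y-axis crossing is at y = 0.
Finally, these observations pin down the coefficients.

3*x^2*z - x*y*z - 3*y^3 - 2*z^3 - y*z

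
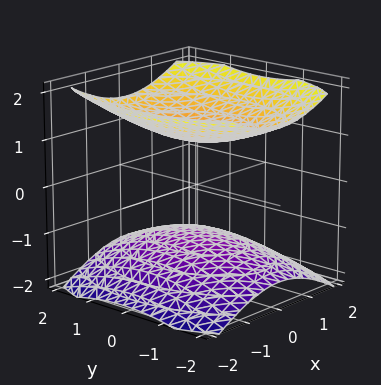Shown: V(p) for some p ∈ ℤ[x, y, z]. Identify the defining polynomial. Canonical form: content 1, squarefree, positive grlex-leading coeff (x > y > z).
(a) There are 2 components. Treating them together as one polynomial.
(b) deg p = 2. Two sheets facing apart; a quadric.
(c) Symmetries: the y ↦ −y reflection is a symmetry, so y appears only in even powers; it's symmetric under z → −z, forcing even powers of z; the x ↦ −x reflection is a symmetry, so x appears only in even powers.
(d) Observable constraints: among the integer gridlines, it crosses the z-axis at z ∈ {-1, 1}; the surface avoids every integer y-axis point in the box; it misses every integer gridline on the x-axis.
(e) Solving for integer coefficients yields p as stated.

2*x^2 + y^2 - 3*z^2 + 3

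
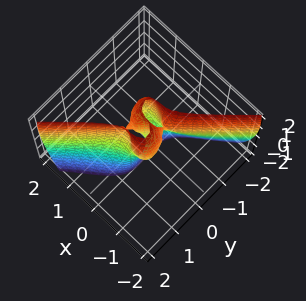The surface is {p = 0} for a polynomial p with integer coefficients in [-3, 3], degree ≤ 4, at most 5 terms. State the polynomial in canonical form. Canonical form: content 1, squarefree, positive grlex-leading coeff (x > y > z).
First, degree: no degree-2 surface has this shape, so deg p = 3.
Next, from the axis intercepts and sections: one y-axis crossing is at y = 0; it crosses the x-axis at the gridline x = 0; every point of the z-axis in the box is on the surface.
Finally, assembling these constraints gives the stated polynomial.

3*x^3 + x*z^2 - 3*y^3 - 2*x*z + y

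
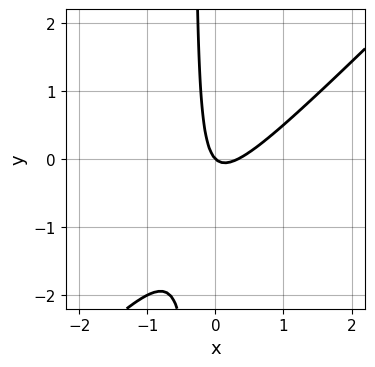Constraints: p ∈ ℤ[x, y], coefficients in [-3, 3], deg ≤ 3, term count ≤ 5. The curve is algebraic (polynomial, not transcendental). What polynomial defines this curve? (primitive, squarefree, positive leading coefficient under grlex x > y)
3*x^2 - 3*x*y - x - y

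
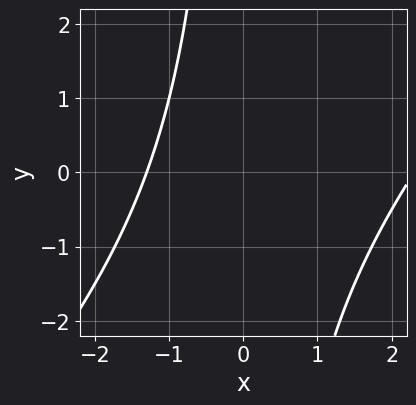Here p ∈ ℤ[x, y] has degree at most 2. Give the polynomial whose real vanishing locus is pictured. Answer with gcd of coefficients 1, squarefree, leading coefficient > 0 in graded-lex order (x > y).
(a) Degree: the shape is more complex than any degree-1 curve, so deg p = 2.
(b) Observable constraints: the curve avoids every integer y-axis point in the box.
(c) Together with the visible shape, these determine p as stated.

x^2 - x*y - x - 3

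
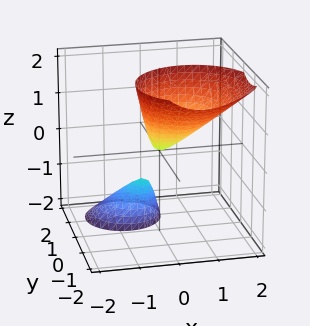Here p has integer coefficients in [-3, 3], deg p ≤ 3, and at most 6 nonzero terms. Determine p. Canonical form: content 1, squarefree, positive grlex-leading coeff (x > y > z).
3*x^2 - 2*x*z + 3*y^2 + 3*y*z - z

First, there are 2 components.
Then, the degree is 2 — a generic line meets the surface in up to 2 points.
Then, against the integer gridlines: it crosses the x-axis at the gridline x = 0; it crosses the y-axis at the gridline y = 0.
Finally, fitting integer coefficients to these (and the overall shape) gives p.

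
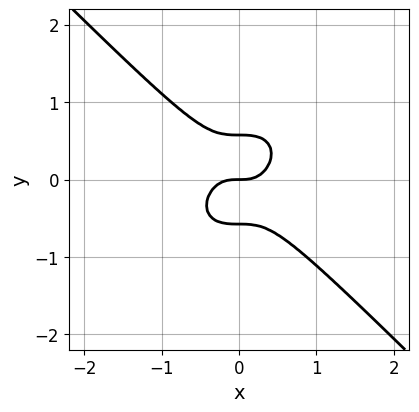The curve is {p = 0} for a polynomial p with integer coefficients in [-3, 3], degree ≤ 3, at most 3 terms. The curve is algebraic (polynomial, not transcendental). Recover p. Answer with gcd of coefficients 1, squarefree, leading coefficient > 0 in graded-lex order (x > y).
First, deg p = 3. No degree-2 curve has this shape.
Then, observable constraints: it crosses the x-axis at the gridline x = 0; it crosses the y-axis at the gridline y = 0.
Finally, together with the visible shape, these determine p as stated.

3*x^3 + 3*y^3 - y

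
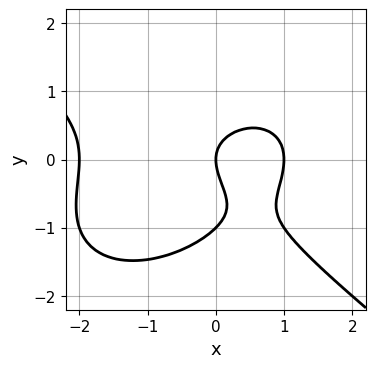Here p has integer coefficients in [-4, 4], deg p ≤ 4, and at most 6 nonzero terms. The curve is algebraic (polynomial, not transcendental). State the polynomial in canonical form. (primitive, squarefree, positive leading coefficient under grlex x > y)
x^3 + 2*y^3 + x^2 + 2*y^2 - 2*x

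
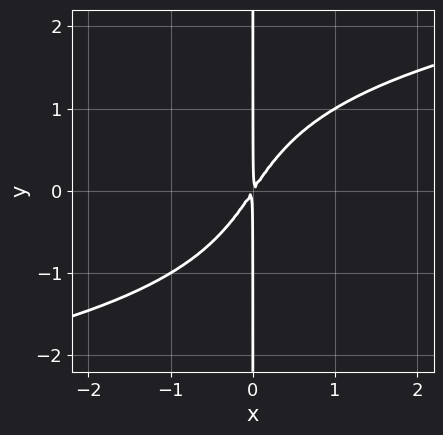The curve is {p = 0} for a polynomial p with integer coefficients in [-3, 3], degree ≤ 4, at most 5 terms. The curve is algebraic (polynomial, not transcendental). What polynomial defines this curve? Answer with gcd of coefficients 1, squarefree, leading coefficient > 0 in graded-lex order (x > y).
First, deg p = 4. No degree-3 curve has this shape.
Next, against the integer gridlines: the visible y-axis segment lies entirely on the curve.
Finally, putting this together gives p.

x*y^3 - 3*x^2 + 2*x*y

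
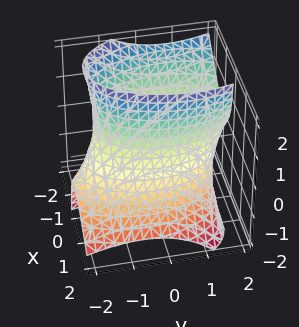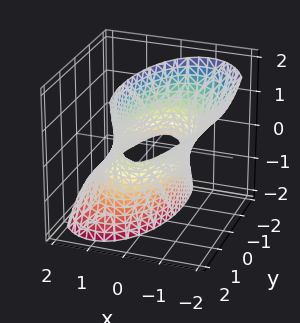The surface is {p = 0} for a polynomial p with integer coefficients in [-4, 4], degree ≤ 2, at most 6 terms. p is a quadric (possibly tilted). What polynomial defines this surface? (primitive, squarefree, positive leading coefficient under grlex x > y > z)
3*x^2 + 3*x*z + y^2 - y*z - 3

The degree is 2 — no degree-1 surface has this shape.
From the axis intercepts and sections: the x-axis gridline crossings are at x ∈ {-1, 1}; the surface avoids every integer z-axis point in the box.
Assembling these constraints gives the stated polynomial.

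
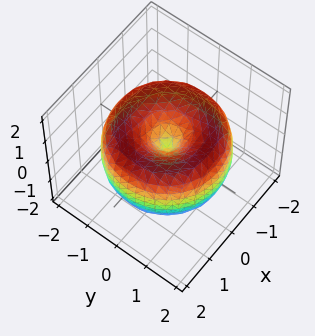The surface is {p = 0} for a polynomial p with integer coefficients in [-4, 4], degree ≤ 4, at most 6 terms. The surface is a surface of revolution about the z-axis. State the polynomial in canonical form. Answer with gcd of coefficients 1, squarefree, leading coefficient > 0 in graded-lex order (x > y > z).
deg p = 4.
Symmetries: rotational symmetry about the z-axis ⇒ p depends on x, y only through x² + y².
Reading off the gridlines: one y-axis crossing is at y = 0; it crosses the x-axis at the gridline x = 0; a circular section at z = -1 has radius exactly 1.
These observations pin down the coefficients.

x^4 + 2*x^2*y^2 + y^4 - 3*x^2 - 3*y^2 + 2*z^2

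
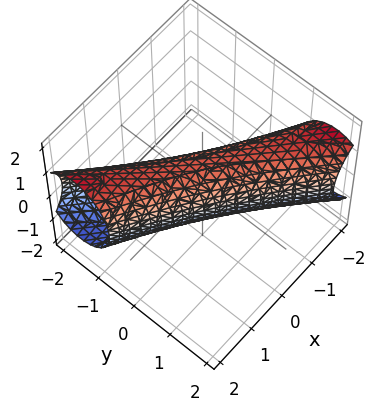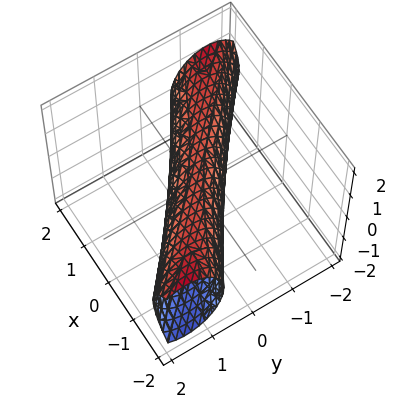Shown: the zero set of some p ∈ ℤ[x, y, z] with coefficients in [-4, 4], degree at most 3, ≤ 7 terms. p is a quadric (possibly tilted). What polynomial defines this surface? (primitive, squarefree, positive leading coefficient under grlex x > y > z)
x^2 + 3*x*y + 2*y^2 + z^2 - 1

First, degree: the shape is more complex than any degree-1 surface, so deg p = 2.
Then, from the axis intercepts and sections: among the integer gridlines, it crosses the x-axis at x ∈ {-1, 1}; the z-axis gridline crossings are at z ∈ {-1, 1}.
Finally, together with the visible shape, these determine p as stated.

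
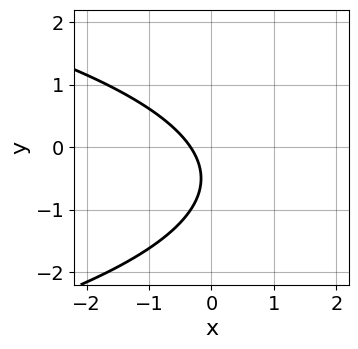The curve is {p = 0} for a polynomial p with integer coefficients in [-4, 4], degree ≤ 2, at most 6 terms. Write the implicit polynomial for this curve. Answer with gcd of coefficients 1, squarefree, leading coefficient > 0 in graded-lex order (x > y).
2*y^2 + 3*x + 2*y + 1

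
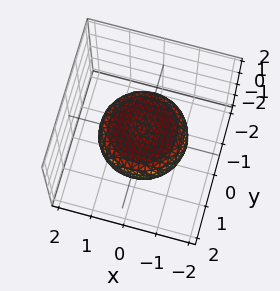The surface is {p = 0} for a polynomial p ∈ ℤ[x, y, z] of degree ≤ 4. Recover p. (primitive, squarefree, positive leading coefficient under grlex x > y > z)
x^4 + 2*x^2*y^2 + y^4 - x^2 - y^2 + 3*z^2 - 1

Degree: the shape is more complex than any degree-3 surface, so deg p = 4.
Symmetry: the z-axis is an axis of rotation, so x and y enter only as x² + y².
Against the integer gridlines: a circular section at z = 0 has radius between 1 and 2.
These observations pin down the coefficients.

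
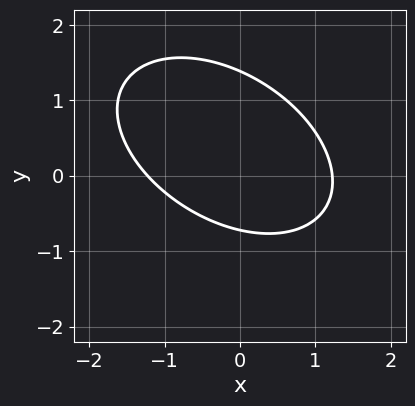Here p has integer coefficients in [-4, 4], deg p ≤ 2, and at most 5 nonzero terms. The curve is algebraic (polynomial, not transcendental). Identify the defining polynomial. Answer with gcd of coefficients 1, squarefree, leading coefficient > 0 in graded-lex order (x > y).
2*x^2 + 2*x*y + 3*y^2 - 2*y - 3

1. Degree: a generic line meets the curve in up to 2 points, so deg p = 2.
2. Matching integer coefficients to the picture gives p.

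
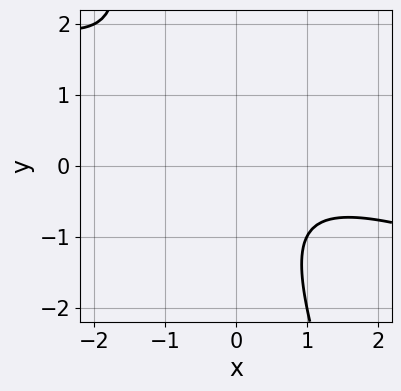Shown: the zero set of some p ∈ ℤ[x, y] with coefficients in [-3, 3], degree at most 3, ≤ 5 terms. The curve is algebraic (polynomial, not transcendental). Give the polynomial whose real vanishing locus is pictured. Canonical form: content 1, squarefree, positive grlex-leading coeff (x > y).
First, degree: a generic line meets the curve in up to 2 points, so deg p = 2.
Then, reading off the gridlines: no x-intercept at any integer in the box; no y-intercept at any integer in the box.
Finally, solving for integer coefficients yields p as stated.

x^2 + 3*x*y + y^2 - x + 2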